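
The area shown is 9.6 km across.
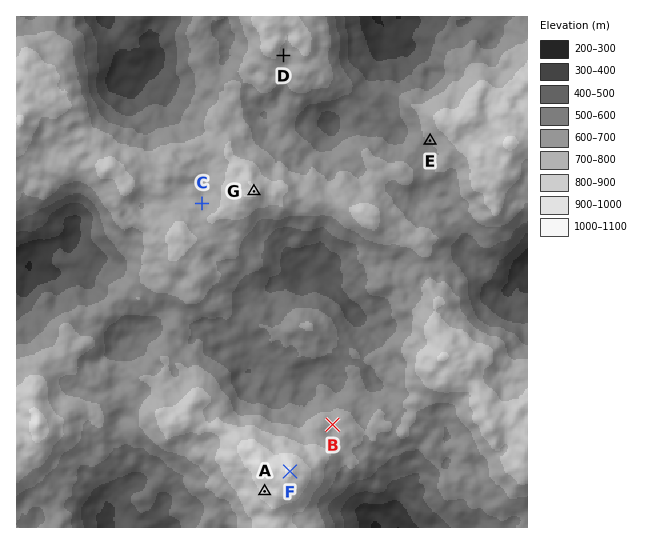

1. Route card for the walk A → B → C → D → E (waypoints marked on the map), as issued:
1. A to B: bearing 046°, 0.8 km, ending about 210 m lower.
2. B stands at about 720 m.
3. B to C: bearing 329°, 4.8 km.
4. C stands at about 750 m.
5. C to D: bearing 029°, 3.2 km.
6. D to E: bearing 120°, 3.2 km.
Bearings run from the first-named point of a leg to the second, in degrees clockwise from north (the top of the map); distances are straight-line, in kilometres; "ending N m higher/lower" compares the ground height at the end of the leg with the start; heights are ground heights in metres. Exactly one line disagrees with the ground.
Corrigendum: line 1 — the distance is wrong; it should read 1.8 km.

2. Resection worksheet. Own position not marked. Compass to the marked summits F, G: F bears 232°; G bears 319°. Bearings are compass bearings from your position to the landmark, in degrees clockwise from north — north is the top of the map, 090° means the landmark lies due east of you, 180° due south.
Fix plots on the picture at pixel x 414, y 375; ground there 780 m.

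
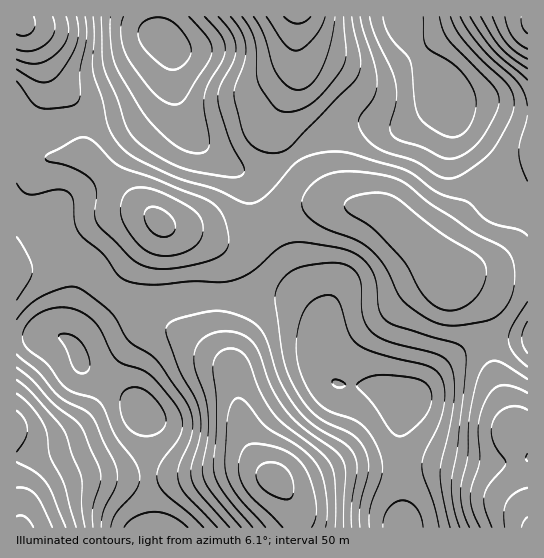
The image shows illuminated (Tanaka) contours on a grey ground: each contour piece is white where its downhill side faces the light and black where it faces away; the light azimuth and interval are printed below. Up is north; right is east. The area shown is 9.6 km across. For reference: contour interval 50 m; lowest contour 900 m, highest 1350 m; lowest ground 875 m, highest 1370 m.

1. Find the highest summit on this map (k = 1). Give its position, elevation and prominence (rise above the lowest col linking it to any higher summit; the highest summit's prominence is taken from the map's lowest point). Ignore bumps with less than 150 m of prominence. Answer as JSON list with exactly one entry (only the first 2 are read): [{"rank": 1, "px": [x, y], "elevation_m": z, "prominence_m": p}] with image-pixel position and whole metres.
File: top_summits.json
[{"rank": 1, "px": [274, 478], "elevation_m": 1370, "prominence_m": 495}]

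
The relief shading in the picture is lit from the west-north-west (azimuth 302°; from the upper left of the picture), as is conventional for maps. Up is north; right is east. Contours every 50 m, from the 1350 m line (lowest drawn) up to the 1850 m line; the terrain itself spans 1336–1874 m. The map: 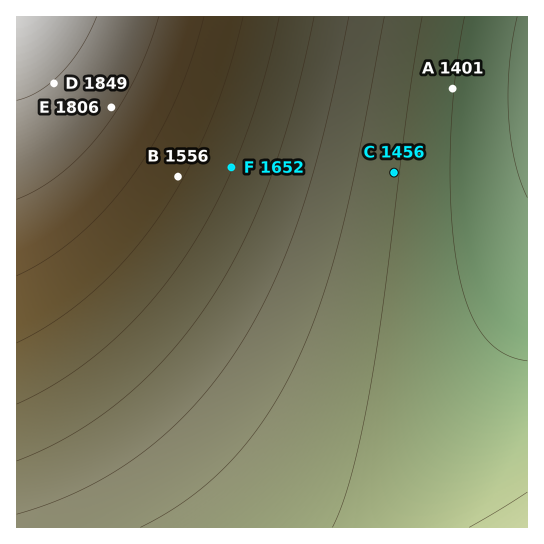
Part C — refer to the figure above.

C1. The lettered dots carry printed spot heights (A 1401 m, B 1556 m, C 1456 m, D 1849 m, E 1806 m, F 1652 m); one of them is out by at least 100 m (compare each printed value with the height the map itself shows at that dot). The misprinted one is B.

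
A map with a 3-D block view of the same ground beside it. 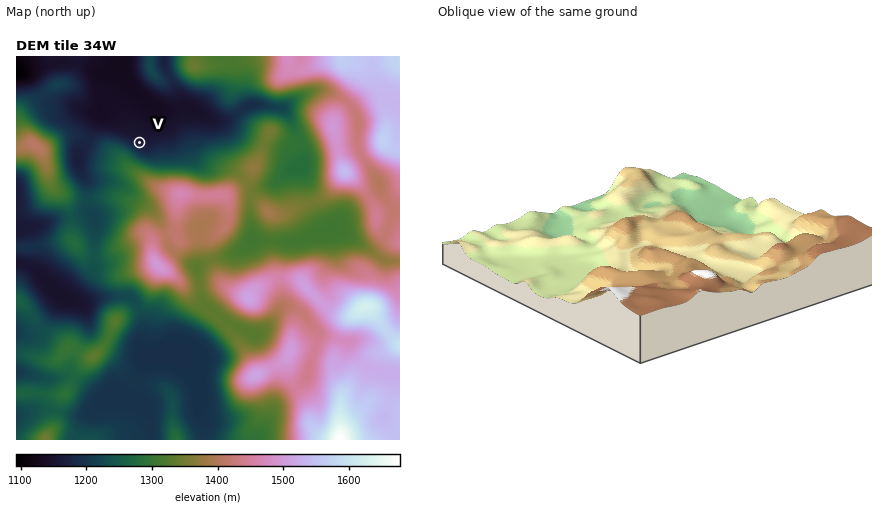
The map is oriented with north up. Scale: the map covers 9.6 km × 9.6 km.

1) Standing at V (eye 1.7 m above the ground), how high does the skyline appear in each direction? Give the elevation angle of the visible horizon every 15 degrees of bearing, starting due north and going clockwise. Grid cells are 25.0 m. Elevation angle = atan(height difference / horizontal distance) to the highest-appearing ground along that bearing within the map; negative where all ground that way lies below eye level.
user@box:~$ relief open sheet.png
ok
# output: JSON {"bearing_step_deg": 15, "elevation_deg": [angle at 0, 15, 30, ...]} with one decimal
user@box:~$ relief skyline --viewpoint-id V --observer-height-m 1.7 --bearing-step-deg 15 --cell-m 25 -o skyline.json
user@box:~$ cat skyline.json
{"bearing_step_deg": 15, "elevation_deg": [0.3, 1.8, 4.0, 3.5, 4.3, 3.7, 3.8, 4.2, 6.6, 10.4, 11.7, 12.3, 12.5, 12.7, 12.8, 12.4, 11.1, 8.7, 5.4, 2.1, 0.9, 0.4, -0.5, -0.8]}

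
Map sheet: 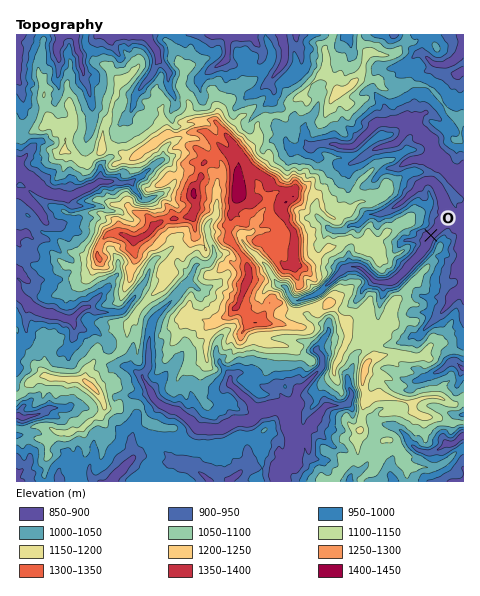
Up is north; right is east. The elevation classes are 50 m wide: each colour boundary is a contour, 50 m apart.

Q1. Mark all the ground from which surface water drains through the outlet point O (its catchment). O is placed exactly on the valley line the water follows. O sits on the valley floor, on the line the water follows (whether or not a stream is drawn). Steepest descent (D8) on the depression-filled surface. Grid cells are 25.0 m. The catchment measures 7.522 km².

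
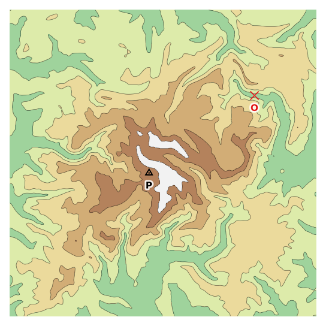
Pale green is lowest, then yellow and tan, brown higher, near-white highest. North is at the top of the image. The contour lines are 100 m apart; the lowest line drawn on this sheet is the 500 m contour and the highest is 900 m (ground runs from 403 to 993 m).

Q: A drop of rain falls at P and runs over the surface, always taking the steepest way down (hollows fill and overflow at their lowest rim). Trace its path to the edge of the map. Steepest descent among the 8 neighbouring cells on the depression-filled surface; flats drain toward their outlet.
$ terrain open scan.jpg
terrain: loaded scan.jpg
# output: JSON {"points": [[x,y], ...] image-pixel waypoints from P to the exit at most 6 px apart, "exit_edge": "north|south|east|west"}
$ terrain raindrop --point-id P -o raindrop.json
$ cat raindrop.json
{"points": [[149, 173], [143, 174], [136, 175], [130, 174], [125, 168], [119, 165], [113, 164], [109, 159], [103, 155], [98, 150], [91, 149], [85, 152], [79, 157], [72, 157], [66, 155], [60, 150], [53, 146], [47, 143], [40, 141], [34, 141], [28, 141], [21, 141], [16, 143], [11, 150], [10, 150]], "exit_edge": "west"}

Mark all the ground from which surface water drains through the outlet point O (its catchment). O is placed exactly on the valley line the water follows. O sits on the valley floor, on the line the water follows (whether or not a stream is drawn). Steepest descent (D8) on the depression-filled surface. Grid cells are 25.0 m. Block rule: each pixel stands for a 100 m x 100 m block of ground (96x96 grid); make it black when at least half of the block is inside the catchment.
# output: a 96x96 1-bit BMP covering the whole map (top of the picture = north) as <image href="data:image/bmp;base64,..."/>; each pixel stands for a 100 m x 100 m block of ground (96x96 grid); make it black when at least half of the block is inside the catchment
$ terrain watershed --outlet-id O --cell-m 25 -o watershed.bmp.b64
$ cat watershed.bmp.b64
<image width="96" height="96" href="data:image/bmp;base64,Qk2+BAAAAAAAAD4AAAAoAAAAYAAAAGAAAAABAAEAAAAAAIAEAAATCwAAEwsAAAIAAAAAAAAA////AAAAAAAAAAAAAAAAAAAAAAAAAAAAAAAAAAAAAAAAAAAAAAAAAAAAAAAAAAAAAAAAAAAAAAAAAAAAAAAAAAAAAAAAAAAAAAAAAAAAAAAAAAAAAAAAAAAAAAAAAAAAAAAAAAAAAAAAAAAAAAAAAAAAAAAAAAAAAAAAAAAAAAAAAAAAAAAAAAAAAAAAAAAAAAAAAAAAAAAAAAAAAAAAAAAAAAAAAAAAAAAAAAAAAAAAAAAAAAAAAAAAAAAAAAAAAAAAAAAAAAAAAAAAAAAAAAAAAAAAAAAAAAAAAAAAAAAAAAAAAAAAAAAAAAAAAAAAAAAAAAAAAAAAAAAAAAAAAAAAAAAAAAAAAAAAAAAAAAAAAAAAAAAAAAAAAAAAAAAAAAAAAAAAAAAAAAAAAAAAAAAAAAAAAAAAAAAAAAAAAAAAAAAAAAAAAAAAAAAAAAAAAAAAAAAAAAAAAAAAAAAAAAAAAAAAAAAAAAAAAAAAAAAAAAAAAAAAAAAAAAAAAAAAAAAAAAAAAAAAAAAAAAAAAAAAAAAAAAAAAAAAAAAAAAAAAAAAAAAAAAAAAAAAAAAAAAAAAAAAAAAAAAAAAAAAAAAAAAAAAAAAAAAAAAAAAAAAAAAAAAAAAAAAAAAAAAAAAAAAAAAAAAAAAAAAAAAAAAAAAAAAAAAAAAAAAAAAAAAAAAAAAAAAAAAAAAAAAAAAAAAAAAAAAAAAAAAAAAAAABgAAAAAAAAAAAAAAD4AAAAAAAAAAAAAAH+AAAAAAAAAAAAAAP/AAAAAAAAAAAAAAf/AAAAAAAAAAAAAAf/AAAAAAAAAAAAAA//AAAAAAAAAAAAAA//AAAAAAAAAAAAAB/+AAAAAAAAAAAAAD/+AAAAAAAAAAAAAD/4AAAAAAAAAAAAAP/wAAAAAAAAAAAAAf/wAAAAAAAAAAAAA//4AAAAAAAAAAAAB//4AAAAAAAAAAAAD//8AAAAAAAAAAAAH//+AAAAAAAAAAAAH///AAAAAAAAAAAAH///gAAAAAAAAAAAD///gAAAAAAAAAAAB///wAAAAAAAAAAAB///wAAAAAAAAAAAA///wAAAAAAAAAAAA///4AAAAAAAAAAAA///4AAAAAAAAAAAA///4AAAAAAAAAAAA///4AAAAAAAAAAAAf//4AAAAAAAAAAAAP//4AAAAAAAAAAAAD//AAAAAAAAAAAAAA//AAAAAAAAAAAAAAP+AAAAAAAAAAAAAAH+AAAAAAAAAAAAAAD+AAAAAAAAAAAAAAA8AAAAAAAAAAAAAAA4AAAAAAAAAAAAAAAAAAAAAAAAAAAAAAAAAAAAAAAAAAAAAAAAAAAAAAAAAAAAAAAAAAAAAAAAAAAAAAAAAAAAAAAAAAAAAAAAAAAAAAAAAAAAAAAAAAAAAAAAAAAAAAAAAAAAAAAAAAAAAAAAAAAAAAAAAAAAAAAAAAAAAAAAAAAAAAAAAAAAAAAAAAAAAAAAAAAAAAAAAAAAAAAAAAAAAAAAAAAAAAAAAAAAAAAAAAAAAAAAAAAAAAAAAAAAAAAAAAAA="/>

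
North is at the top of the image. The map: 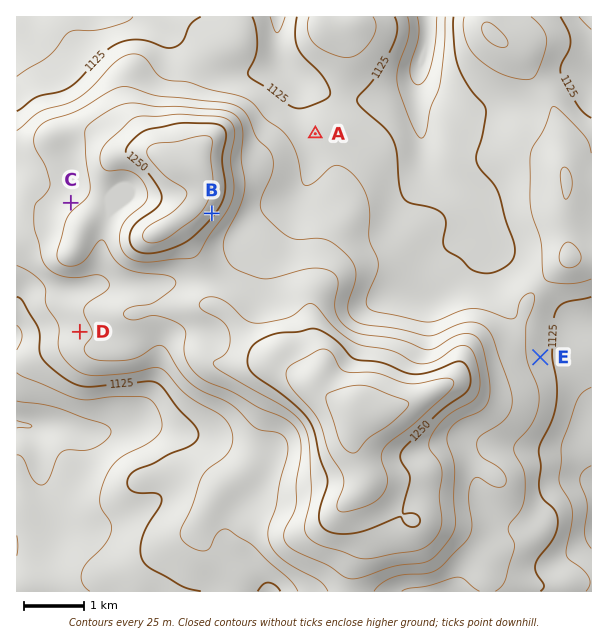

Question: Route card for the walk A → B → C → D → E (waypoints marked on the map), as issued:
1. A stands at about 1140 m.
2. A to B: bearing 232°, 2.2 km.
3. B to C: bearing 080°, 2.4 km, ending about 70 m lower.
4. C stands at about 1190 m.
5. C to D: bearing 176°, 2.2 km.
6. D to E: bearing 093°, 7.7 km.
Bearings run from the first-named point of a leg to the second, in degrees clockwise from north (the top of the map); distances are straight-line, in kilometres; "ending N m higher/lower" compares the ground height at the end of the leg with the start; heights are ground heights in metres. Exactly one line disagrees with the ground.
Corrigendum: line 3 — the bearing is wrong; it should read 274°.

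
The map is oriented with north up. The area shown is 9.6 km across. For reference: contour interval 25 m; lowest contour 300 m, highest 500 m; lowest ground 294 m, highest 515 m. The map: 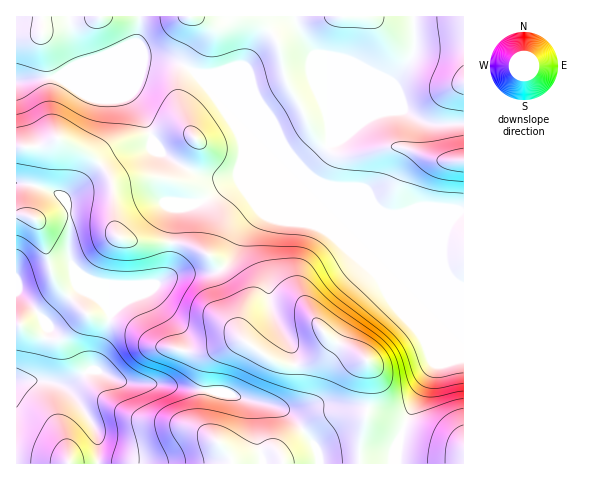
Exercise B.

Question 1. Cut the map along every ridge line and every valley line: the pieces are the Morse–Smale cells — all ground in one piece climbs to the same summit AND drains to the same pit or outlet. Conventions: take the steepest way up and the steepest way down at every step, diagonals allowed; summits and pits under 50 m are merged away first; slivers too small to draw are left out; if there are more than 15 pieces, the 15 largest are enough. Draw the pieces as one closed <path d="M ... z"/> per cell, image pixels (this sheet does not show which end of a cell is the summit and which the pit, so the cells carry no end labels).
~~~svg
<path d="M59 138l-21 9-22 0 1 317 381-1 1-22 5-15-37-14 3-13 0-27-2-9-5-6-33-19-4 12-12 10-15 5-14 0-16-7-23-15-5-6-2-7 0-32-23-38-8-6-26-10-41-2-22-4-5-13-1-38-6-15-17-17z"/><path d="M139 16l-123 1 0 129 22 1 21-9 31 17 12 11 10 15 2 44 5 13 22 4 41 2 26 10 12 12 19 32 0 32 2 7 5 6 32 19 7 3 14 0 15-5 7-4 8-9 1-9 26 14 12 11 2 36-3 13 37 14 30-59-2-9-31-75-72-73 38 37 92 39 5-1 0-74-58 0-11 3-10-1-90-37-102-105-15-8-20-4-15 0-42 18-43-1 78-33 4-16z"/><path d="M463 16l-323 0-2 19-2 8-78 33 43 1 42-18 15 0 20 4 15 8 102 105 90 37 10 1 11-3 57 0z"/><path d="M368 247l-2 1 35 35 33 79 0 5-30 58 59 21 1-160-15-4z"/><path d="M406 426l-3 1-4 14-1 23 66-1-1-17z"/>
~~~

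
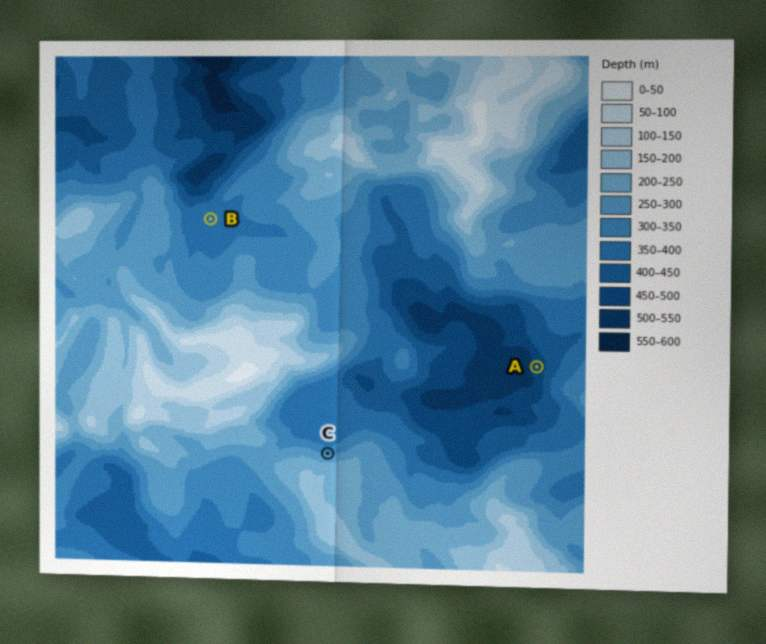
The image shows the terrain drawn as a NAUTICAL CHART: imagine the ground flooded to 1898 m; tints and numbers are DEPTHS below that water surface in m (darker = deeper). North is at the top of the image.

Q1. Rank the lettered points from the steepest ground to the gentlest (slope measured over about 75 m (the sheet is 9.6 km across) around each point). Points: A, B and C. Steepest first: C A B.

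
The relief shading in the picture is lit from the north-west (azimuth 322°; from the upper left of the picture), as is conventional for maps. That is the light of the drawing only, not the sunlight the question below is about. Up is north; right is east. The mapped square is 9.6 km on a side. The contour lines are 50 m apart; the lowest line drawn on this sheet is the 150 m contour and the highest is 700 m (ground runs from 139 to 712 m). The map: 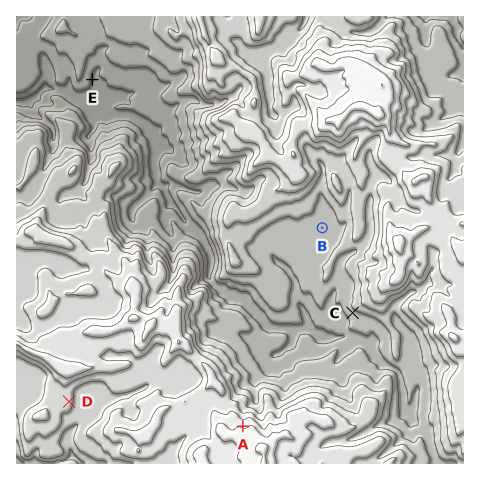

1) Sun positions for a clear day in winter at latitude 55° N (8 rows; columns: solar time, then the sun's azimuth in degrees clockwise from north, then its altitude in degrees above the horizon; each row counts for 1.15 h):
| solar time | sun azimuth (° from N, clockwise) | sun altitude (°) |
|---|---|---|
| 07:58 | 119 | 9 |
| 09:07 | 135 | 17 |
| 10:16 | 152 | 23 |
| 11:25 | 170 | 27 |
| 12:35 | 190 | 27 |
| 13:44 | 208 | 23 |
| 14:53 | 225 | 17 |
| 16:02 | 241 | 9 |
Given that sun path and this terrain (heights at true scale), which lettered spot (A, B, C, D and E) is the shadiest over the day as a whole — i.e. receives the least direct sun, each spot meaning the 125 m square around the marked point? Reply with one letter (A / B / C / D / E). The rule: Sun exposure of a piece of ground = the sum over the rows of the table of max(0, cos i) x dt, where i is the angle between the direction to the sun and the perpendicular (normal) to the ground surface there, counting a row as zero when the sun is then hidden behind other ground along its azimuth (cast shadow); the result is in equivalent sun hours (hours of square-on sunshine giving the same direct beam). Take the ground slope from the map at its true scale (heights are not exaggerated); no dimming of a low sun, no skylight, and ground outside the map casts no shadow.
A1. A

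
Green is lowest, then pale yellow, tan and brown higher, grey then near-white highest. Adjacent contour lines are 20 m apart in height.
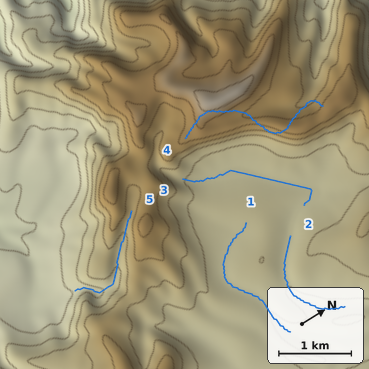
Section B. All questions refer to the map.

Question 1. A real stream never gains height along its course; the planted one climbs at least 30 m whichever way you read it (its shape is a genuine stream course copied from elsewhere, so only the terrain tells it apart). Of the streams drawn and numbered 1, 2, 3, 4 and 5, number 4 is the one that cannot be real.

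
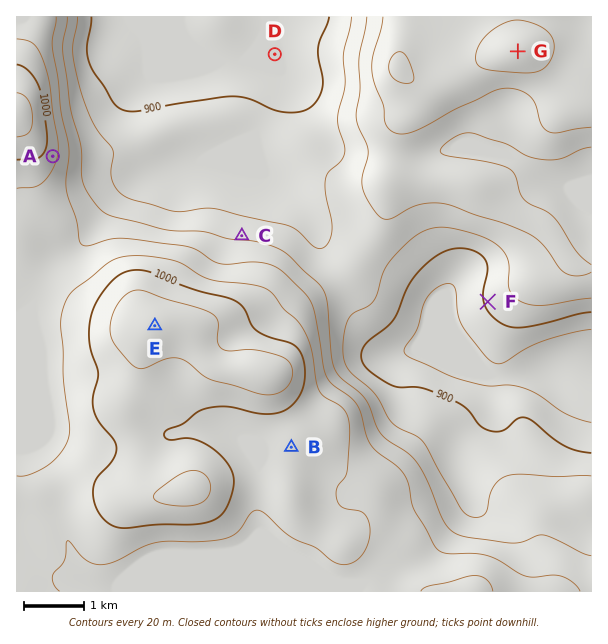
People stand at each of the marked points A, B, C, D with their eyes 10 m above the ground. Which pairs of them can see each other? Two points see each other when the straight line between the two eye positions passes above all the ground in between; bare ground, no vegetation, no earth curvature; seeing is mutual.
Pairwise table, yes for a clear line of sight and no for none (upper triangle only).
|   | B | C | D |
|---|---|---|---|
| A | no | yes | yes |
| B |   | no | no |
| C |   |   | yes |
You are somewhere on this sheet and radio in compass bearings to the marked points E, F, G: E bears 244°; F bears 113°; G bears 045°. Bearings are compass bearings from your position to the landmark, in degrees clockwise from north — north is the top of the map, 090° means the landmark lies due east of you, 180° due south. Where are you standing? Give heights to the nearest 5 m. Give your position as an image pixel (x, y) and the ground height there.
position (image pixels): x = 334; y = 237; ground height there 920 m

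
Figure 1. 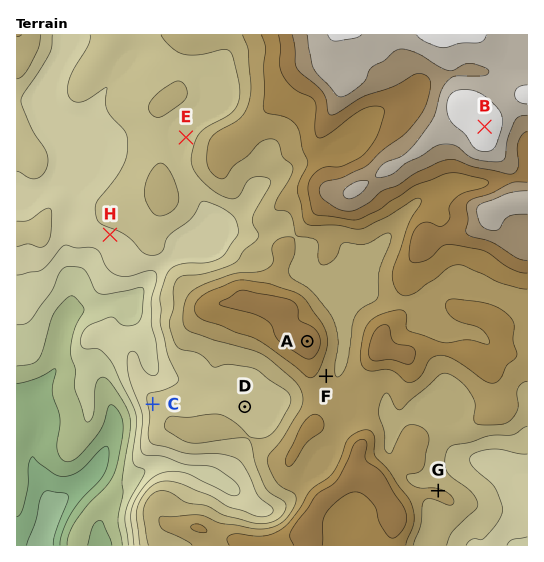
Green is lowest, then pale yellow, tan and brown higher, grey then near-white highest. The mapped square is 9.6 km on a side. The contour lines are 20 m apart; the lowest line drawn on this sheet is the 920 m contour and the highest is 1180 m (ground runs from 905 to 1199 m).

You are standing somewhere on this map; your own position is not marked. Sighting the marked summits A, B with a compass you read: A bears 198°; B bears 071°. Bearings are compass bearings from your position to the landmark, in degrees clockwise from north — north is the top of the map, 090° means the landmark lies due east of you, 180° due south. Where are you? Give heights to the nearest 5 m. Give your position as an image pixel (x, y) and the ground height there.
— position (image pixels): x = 364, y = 168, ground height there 1140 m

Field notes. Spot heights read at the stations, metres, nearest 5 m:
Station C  1045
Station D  1055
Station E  1050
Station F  1085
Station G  1080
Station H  1035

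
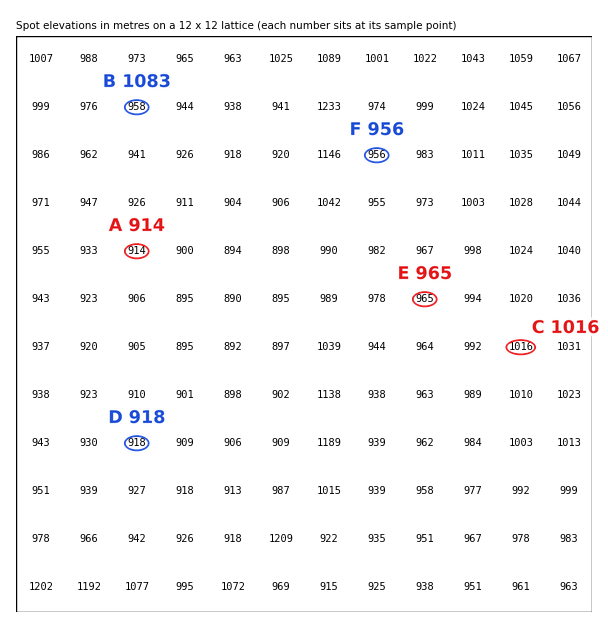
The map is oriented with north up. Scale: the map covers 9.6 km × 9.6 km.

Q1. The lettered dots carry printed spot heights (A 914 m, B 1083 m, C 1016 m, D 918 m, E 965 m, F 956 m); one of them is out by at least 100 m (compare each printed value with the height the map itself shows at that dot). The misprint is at B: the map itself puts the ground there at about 958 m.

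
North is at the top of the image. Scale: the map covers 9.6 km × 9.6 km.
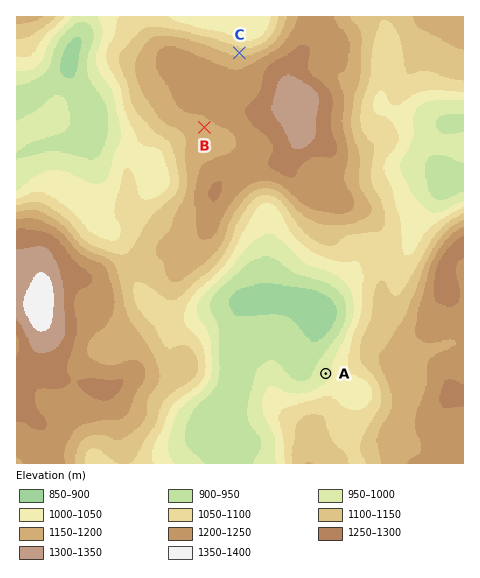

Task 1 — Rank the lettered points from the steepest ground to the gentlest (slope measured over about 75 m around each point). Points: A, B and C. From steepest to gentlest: C A B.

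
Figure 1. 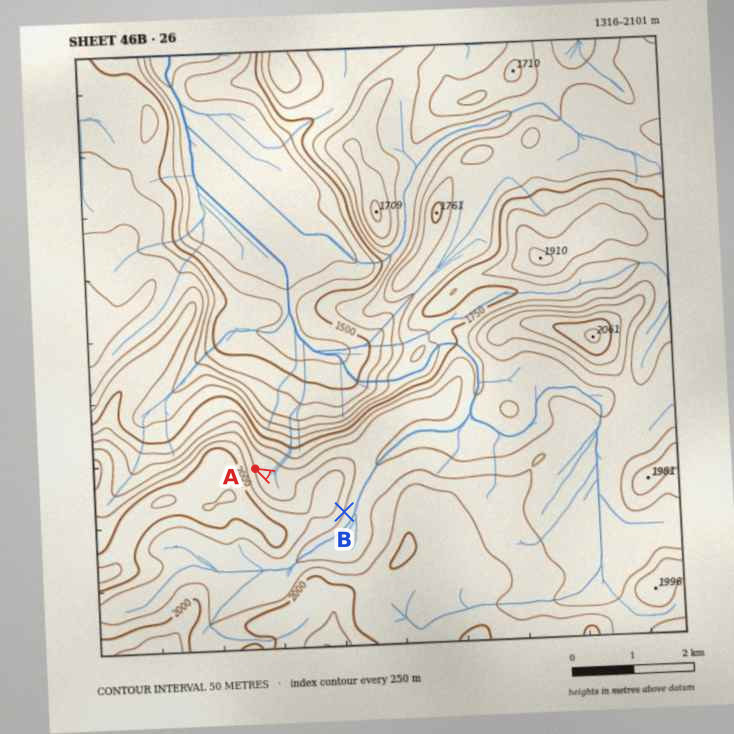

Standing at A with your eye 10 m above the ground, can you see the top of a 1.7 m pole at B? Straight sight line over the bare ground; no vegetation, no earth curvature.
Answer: no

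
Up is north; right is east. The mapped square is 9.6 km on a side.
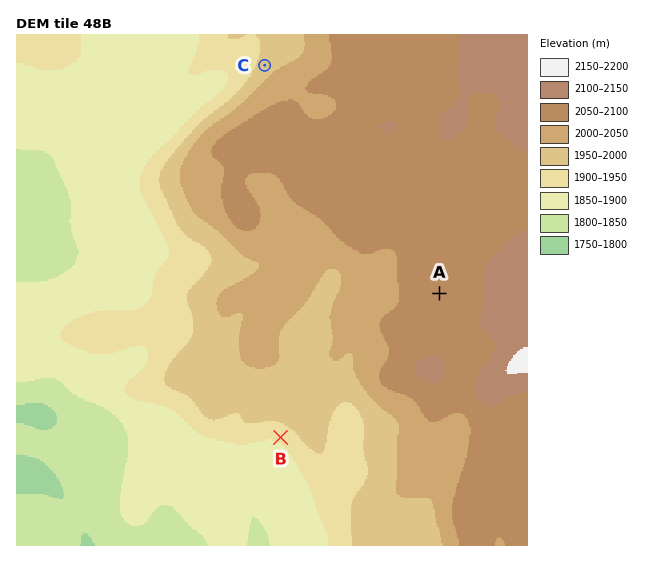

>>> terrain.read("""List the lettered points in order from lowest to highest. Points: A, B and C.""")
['B', 'C', 'A']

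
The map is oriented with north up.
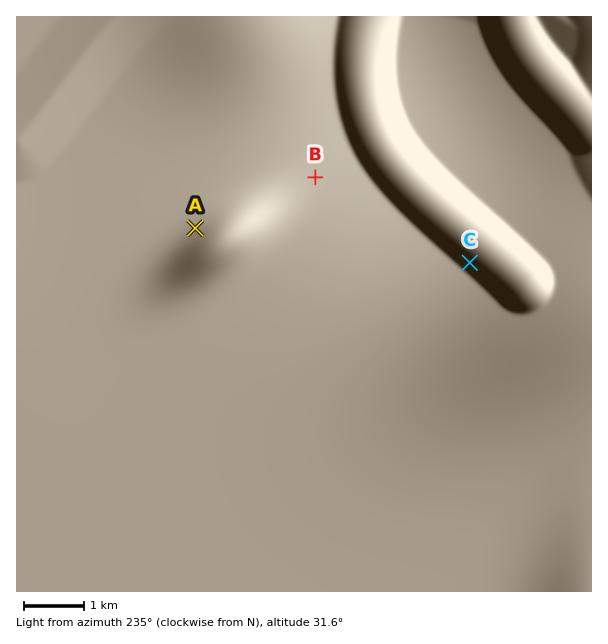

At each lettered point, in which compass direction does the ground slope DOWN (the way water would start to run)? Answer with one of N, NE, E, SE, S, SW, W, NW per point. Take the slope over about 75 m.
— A SE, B SW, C NE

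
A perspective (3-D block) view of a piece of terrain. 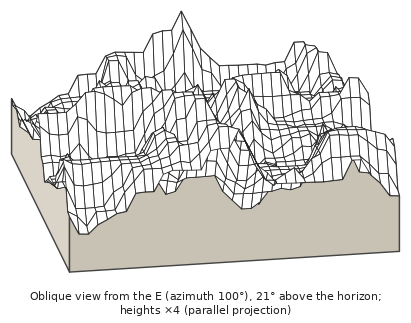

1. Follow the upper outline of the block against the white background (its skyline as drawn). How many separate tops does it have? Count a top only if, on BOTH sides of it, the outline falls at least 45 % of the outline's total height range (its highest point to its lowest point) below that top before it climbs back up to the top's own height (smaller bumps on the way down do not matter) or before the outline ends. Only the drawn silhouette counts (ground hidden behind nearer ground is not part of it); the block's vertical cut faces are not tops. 1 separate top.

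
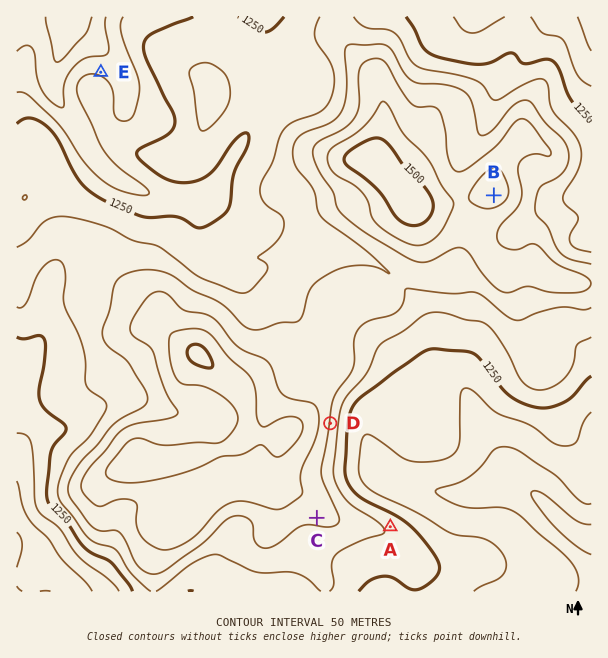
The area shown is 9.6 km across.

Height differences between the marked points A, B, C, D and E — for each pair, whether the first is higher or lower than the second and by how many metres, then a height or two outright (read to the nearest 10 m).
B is higher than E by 280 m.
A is lower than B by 180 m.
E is lower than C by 170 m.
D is higher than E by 160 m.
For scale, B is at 1470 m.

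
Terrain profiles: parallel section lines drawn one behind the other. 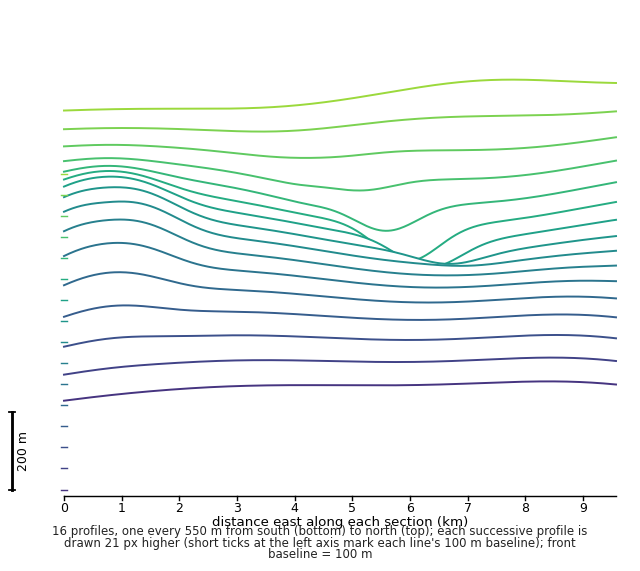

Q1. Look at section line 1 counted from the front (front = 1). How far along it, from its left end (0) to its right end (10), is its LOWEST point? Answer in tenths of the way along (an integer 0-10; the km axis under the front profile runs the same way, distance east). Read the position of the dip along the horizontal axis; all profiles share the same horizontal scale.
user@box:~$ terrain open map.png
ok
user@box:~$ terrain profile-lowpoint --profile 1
0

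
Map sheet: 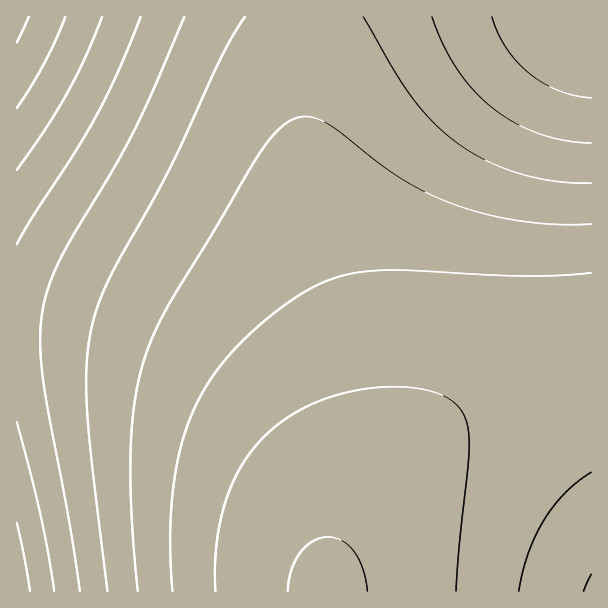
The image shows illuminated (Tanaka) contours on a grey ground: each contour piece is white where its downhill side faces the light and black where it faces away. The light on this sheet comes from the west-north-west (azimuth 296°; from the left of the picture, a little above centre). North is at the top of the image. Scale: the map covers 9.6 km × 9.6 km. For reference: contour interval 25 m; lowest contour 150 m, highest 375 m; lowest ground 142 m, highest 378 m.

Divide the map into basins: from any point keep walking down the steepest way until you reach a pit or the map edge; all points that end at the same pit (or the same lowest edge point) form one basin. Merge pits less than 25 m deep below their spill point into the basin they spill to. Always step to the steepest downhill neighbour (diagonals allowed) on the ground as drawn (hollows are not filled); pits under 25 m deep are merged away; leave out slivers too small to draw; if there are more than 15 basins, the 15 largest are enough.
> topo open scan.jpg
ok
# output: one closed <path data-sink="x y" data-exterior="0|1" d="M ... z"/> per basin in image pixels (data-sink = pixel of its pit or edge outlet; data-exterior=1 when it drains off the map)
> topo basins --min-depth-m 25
<path data-sink="17 17" data-exterior="1" d="M303 16l-287 1 0 310 65 5 51 12 26 10 34 16 42 28 38 37 32 44 9 18 9 27 5 54 7-33 20-53 12-42 2-21 0-28-10-54-33-101-13-58-10-84z"/><path data-sink="591 17" data-exterior="1" d="M591 16l-287 1-2 87 10 84 13 58 33 101 10 54 0 28-2 21-8 29-24 66-2 17 16-35 25-36 31-34 40-35 41-25 28-13 48-17 31-7z"/><path data-sink="17 591" data-exterior="1" d="M41 328l-25 1 1 263 309-1-1-51-5-22-7-21-13-26-18-25-37-38-38-29-49-25-54-17z"/><path data-sink="591 591" data-exterior="1" d="M591 361l-45 11-43 16-36 20-45 32-42 42-32 45-17 36-5 28 265 1z"/>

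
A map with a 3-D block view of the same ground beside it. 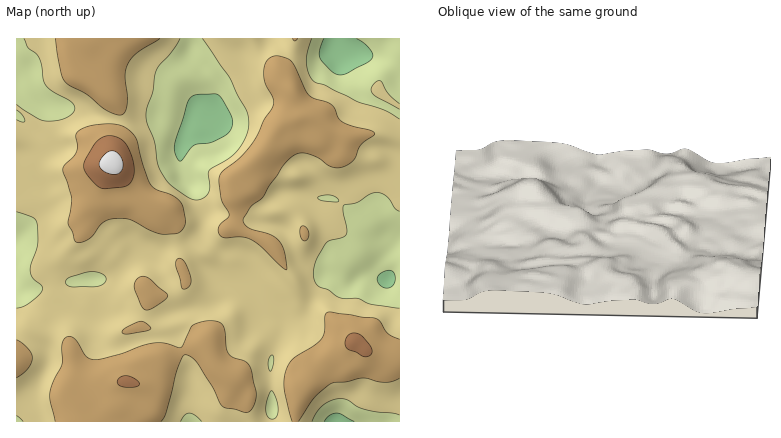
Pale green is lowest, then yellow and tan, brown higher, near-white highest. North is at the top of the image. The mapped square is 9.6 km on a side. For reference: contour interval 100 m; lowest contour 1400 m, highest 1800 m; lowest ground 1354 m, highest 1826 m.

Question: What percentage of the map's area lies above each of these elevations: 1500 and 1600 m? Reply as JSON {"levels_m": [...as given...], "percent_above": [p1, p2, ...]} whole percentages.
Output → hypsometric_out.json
{"levels_m": [1500, 1600], "percent_above": [80, 30]}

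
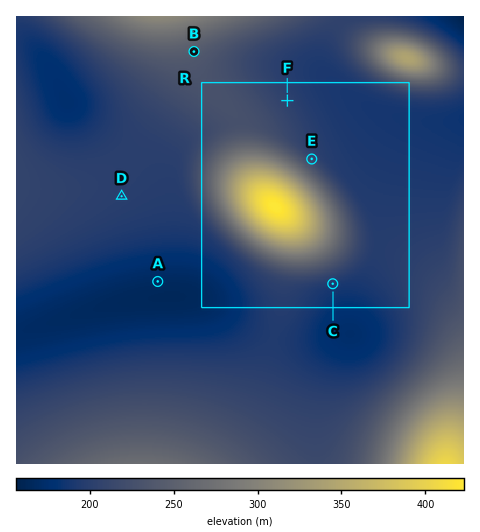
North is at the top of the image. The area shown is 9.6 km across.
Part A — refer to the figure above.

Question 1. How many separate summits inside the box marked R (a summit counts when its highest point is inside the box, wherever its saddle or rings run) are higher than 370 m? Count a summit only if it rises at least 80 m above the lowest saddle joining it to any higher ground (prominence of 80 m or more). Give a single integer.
1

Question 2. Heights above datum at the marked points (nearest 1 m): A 167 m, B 242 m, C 193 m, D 200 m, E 213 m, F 204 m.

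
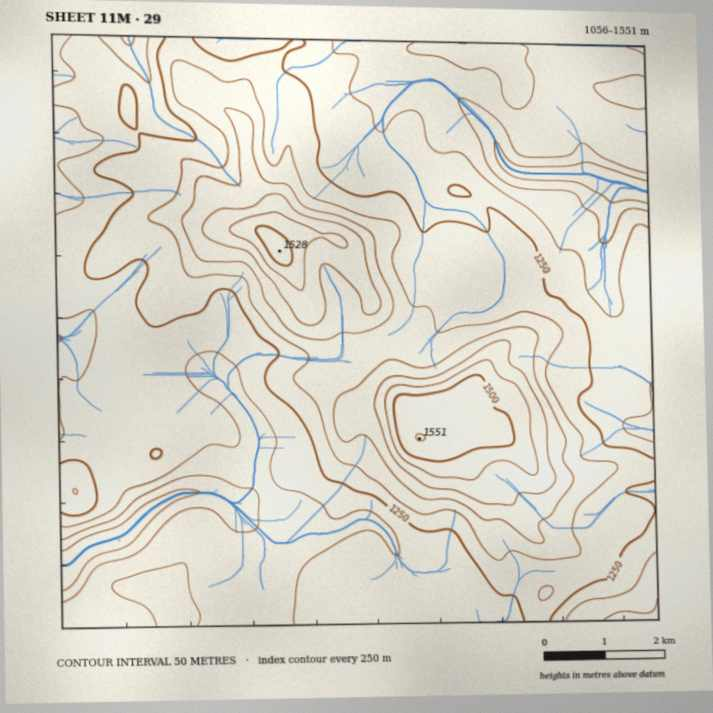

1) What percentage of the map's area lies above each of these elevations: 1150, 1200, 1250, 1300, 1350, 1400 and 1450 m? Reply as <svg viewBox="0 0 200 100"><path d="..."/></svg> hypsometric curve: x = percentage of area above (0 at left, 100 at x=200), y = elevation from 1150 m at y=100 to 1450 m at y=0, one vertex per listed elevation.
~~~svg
<svg viewBox="0 0 200 100"><path d="M190 100l-41-17-63-16-37-17-19-17-12-16-8-17"/></svg>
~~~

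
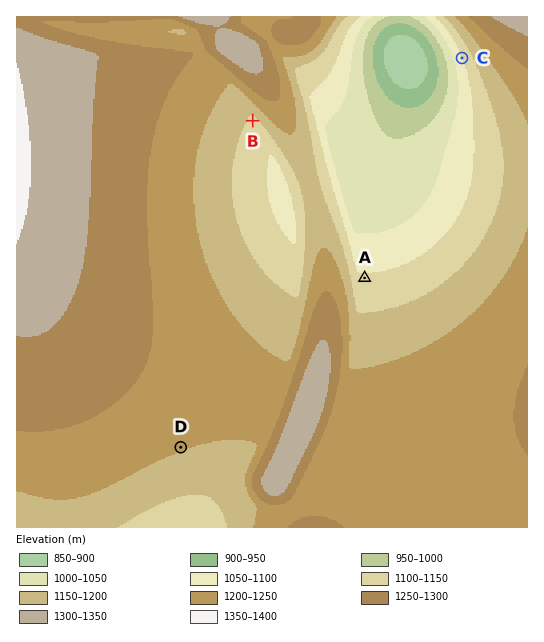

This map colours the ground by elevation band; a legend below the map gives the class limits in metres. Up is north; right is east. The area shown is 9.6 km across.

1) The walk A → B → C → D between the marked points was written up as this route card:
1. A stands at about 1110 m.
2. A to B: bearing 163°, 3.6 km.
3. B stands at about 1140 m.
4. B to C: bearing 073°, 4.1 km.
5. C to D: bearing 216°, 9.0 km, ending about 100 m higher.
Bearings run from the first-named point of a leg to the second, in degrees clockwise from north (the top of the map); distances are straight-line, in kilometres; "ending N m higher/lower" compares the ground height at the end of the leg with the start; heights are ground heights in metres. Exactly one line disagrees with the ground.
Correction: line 2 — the bearing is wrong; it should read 325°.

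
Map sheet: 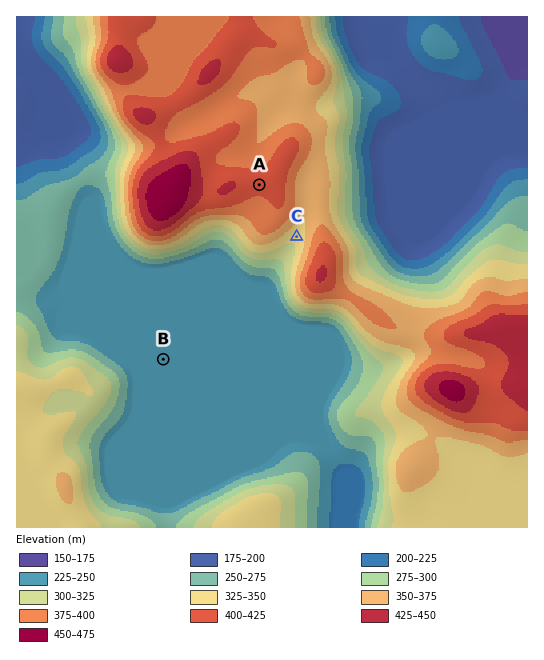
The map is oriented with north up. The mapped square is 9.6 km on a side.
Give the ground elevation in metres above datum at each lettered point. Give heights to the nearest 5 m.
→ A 415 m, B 235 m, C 335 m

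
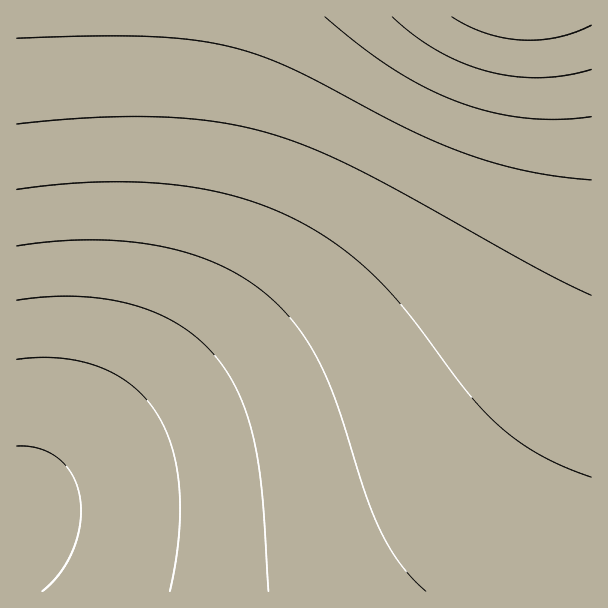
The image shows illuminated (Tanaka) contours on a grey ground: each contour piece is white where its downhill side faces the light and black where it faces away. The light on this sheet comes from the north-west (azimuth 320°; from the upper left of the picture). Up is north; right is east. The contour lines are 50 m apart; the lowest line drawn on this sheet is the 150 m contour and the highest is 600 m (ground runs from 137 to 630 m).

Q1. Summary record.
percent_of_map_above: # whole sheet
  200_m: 90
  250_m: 80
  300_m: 67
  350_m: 45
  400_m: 27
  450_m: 13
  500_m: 6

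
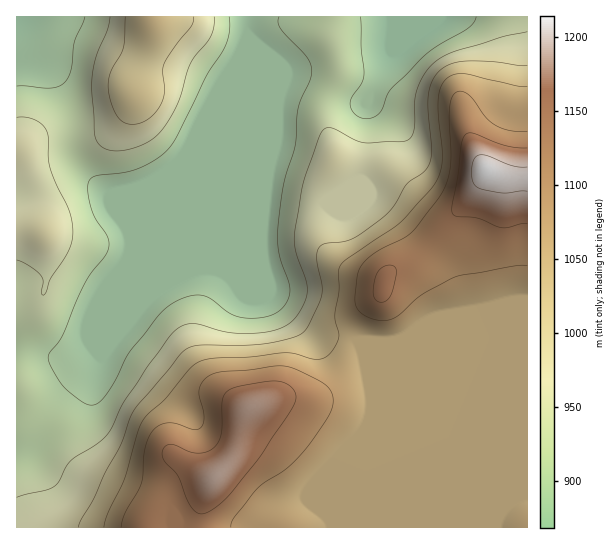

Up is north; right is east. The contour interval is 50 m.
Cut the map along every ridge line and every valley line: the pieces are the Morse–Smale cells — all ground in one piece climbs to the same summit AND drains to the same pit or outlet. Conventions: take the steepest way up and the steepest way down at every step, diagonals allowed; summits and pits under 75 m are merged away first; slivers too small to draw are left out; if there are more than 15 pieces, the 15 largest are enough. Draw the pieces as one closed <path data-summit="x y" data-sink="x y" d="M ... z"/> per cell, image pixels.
<path data-summit="217 477" data-sink="391 17" d="M246 37l-10 24-17 25-35 69-83 200-2 14-5 6-20 8-10 8-17 24-11 27-6 6-14 2 0 77 511 1 0-191-117 0-17 4-36 0-19-5-17 0-15-7-38-35-21-53z"/><path data-summit="486 170" data-sink="391 17" d="M527 16l-280 1 0 224 21 53 38 35 15 7 17 0 19 5 36 0 17-4 118 0z"/><path data-summit="151 19" data-sink="391 17" d="M246 16l-230 1 1 332 46 8 16-6 10-8 30-72 14-26 28-70 19-16 9-13 20-43 36-61z"/><path data-summit="486 170" data-sink="391 17" d="M183 155l-22 20-2 6-26 64-14 26-30 72-10 8-16 6-47-7 1 99 13-1 6-6 11-27 17-24 10-8 20-8 5-6 2-14 80-190z"/>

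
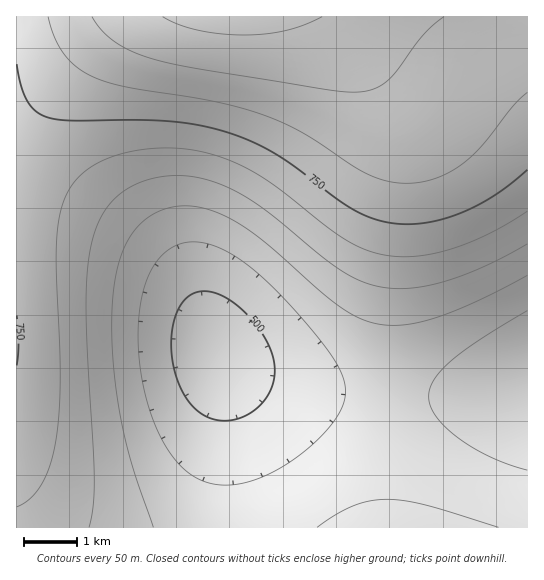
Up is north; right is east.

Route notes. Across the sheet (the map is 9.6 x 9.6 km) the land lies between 470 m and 920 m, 670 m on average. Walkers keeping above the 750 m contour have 26.3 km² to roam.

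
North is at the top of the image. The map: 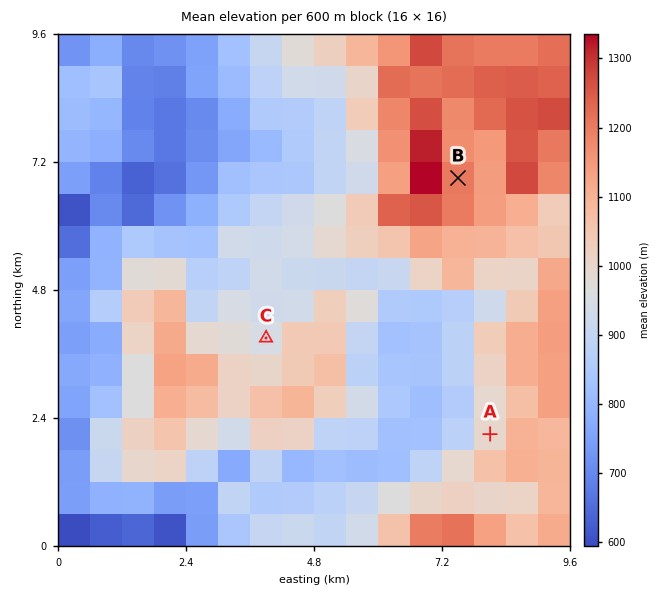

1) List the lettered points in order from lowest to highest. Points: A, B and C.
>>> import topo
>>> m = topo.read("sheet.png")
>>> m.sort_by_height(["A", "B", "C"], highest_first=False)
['C', 'A', 'B']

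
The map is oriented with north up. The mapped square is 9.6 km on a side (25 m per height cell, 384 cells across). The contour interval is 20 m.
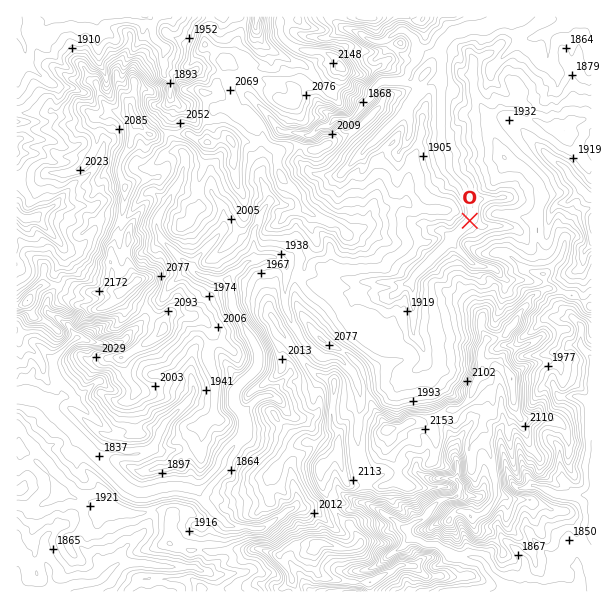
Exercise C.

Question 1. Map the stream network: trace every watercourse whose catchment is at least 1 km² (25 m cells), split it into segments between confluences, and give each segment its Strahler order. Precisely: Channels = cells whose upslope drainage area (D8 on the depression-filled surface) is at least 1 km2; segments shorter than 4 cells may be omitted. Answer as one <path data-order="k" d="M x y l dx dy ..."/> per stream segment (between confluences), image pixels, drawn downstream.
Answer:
<path data-order="2" d="M45 591l-27 0"/><path data-order="1" d="M51 587l-6 4"/><path data-order="1" d="M183 567l-15 0-1-1-12 0-2-2-7 0-2-1-24 0-3 1-16 17-3 1-5 0-1 2-14 0-1 1-8 0-1 2-9 1-3 3-11 0"/><path data-order="1" d="M578 567l1 3 0 8 2 1 0 6-2 2 0 3-1 1-9 0"/><path data-order="2" d="M408 533l0 1 5 5 6 1 7 5 11 0 3 1 6 6 1 0 6 5 20 0 1 1 5 0 3 2 3 3 3 7 9 9 1 0 9 9 3 2 20 0 1 1 2-1 10 0 2 1 24 0"/><path data-order="1" d="M404 528l1 0 0 2 3 3"/><path data-order="1" d="M296 506l-3 3-6 1-6 6-2 0-9 8-1 0-6 4-12 0-2-1-16 0-2-2-3 0-27-27-3-7-3-2"/><path data-order="3" d="M195 489l-12-1-1-2-14 0-1 2-8 0-1 1-9 2-2 1-10 0-9-4-26-26 0-1-3-3"/><path data-order="1" d="M534 486l9 2 11 6 4 0 2 1 7 0 2 2 6 0 1-2 14 0 1 2"/><path data-order="1" d="M458 480l0 2 3 3 0 4-3 6-5 3-7 0-2 2-6 1-9 9 0 2-6 7-6 2-7 6-2 0 0 6"/><path data-order="3" d="M99 458l-3-2-46-46 0-2-5-4"/><path data-order="1" d="M591 420l0 8-1 1 0 3 1 2 0 63"/><path data-order="3" d="M243 414l2 3 0 15-2 2 0 3-12 12-3 6-4 4 0 3-2 2-1 6-18 18-3 1-5 0"/><path data-order="1" d="M362 405l-2-13-1-2 0-4-5-9 0-3-15-15-3-2-13 0-15-12-2 0-4-4-5-11-6-7-1-8-5-9 0-25 2-2 0-13-8-8-3 0-1-1-11 0-6 3-4 0"/><path data-order="3" d="M45 404l-4-5-9-4-3 0-2 1-10 0"/><path data-order="1" d="M69 398l-6-2"/><path data-order="2" d="M63 396l-6 5-7 0-3 3-2 0"/><path data-order="1" d="M267 396l-4 0-6 3-14 14 0 1"/><path data-order="1" d="M191 377l1 1 0 8 2 1 0 5-2 3-3 3 0 1-25 26-9 19-8 8-9 1-1 2-15 0-2-2-9 0-9 5-3 0"/><path data-order="1" d="M425 362l0-9-2-2 0-3-4-6 0-1-5-5 0-3-1-1 0-45-2-2 0-4"/><path data-order="1" d="M81 338l-3 0-6 3-19 19 0 12 1 2 2 7 7 15"/><path data-order="1" d="M581 330l0 15 1 3 9 9 0 29"/><path data-order="1" d="M393 294l5-1 9-9"/><path data-order="2" d="M407 284l3 0 1-3"/><path data-order="1" d="M386 282l12 0 1 2 8 0"/><path data-order="3" d="M228 281l3 6 2 21 6 7 4 11 8 10 7 17 0 12-3 6-4 4-2 0-13 14-2 3 0 12 2 3 7 7"/><path data-order="2" d="M411 281l3-3 0-2 39-39"/><path data-order="2" d="M194 270l3 3 6 3 4 0 6 3 14 0 1 2"/><path data-order="1" d="M477 266l-6-3-19-20 1-6"/><path data-order="2" d="M254 260l-6 1-11 11-1 0-8 7 0 2"/><path data-order="1" d="M62 245l-26-26-12 0-1-1"/><path data-order="1" d="M215 239l0 1-20 20-1 3 0 7"/><path data-order="2" d="M453 237l18-18 2-3 0-16-6-6-2-6-3-3 0-2-12-12-1-3 0-13-8-12 0-69"/><path data-order="2" d="M23 218l-6-5"/><path data-order="1" d="M258 218l0 6-4 7 0 29"/><path data-order="1" d="M53 206l-3 3-8 3-4 4-15 2"/><path data-order="1" d="M179 182l-2 4-4 5-3 6 0 3-3 3 0 1-3 3-6 11 0 3-2 1 0 6 5 8 0 3 33 31"/><path data-order="1" d="M342 173l32-32 1 0 29-28 1 0 3-3 0-3 3-6 18-18 6-3 3 0 3-6"/><path data-order="1" d="M560 164l7 6 3 7 11 11 0 1 1 0 8 8 1 0"/><path data-order="1" d="M252 99l18 18 0 2 5 4 0 2 7 7 14 0 1 2 5 0 1 1 8 0 7-7 3-2 6 0 8-7 18 0 9-11 0-1 9-9 3-9 6-6 3-2 24 0 3-1 3-5 0-3 18-19"/><path data-order="1" d="M164 75l0-15-2-3 3-4 0-5-10-10-2-3 0-12-1-2 0-3-12 0-2-1-82 0"/><path data-order="2" d="M441 74l0-20-1-1 0-5"/><path data-order="2" d="M431 53l7-2 2-3"/><path data-order="3" d="M440 48l3-6 9-9 3-1 9-2 4-3 14 0 1-1 3 0 5-3 3 0 1-2 3 0 6-3 14 0 1-1 3 0"/><path data-order="1" d="M548 41l0-8 7-6 8-3 4-4 0-2 3-1"/><path data-order="1" d="M395 33l1 0 3-3 6 0 9 9 2 6 3 5 6 3 6 0"/><path data-order="1" d="M257 30l-2-1 2-12"/>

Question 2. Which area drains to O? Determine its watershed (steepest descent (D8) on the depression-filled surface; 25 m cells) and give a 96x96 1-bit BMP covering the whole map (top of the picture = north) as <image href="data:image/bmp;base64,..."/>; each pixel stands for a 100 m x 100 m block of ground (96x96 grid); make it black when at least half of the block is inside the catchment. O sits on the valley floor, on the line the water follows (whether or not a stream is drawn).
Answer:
<image width="96" height="96" href="data:image/bmp;base64,Qk2+BAAAAAAAAD4AAAAoAAAAYAAAAGAAAAABAAEAAAAAAIAEAAATCwAAEwsAAAIAAAAAAAAA////AAAAAAAAAAAAAAAAAAAAAAAAAAAAAAAAAAAAAAAAAAAAAAAAAAAAAAAAAAAAAAAAAAAAAAAAAAAAAAAAAAAAAAAAAAAAAAAAAAAAAAAAAAAAAAAAAAAAAAAAAAAAAAAAAAAAAAAAAAAAAAAAAAAAAAAAAAAAAAAAAAAAAAAAAAAAAAAAAAAAAAAAAAAAAAAAAAAAAAAAAAAAAAAAAAAAAAAAAAAAAAAAAAAAAAAAAAAAAAAAAAAAAAAAAAAAAAAAAAAAAAAAAAAAAAAAAAAAAAAAAAAAAAAAAAAAAAAAAAAAAAAAAAAAAAAAAAAAAAAAAAAAAAAAAAAAAAAAAAAAAAAAAAAAAAAAAAAAAAAAAAAAAAAAAAAAAAAAAAAAAAAAAAAAAAAAAAAAAAAAAAAAAAAAAAAAAAAAAAAAAAAAAAAAAAAAAAAAAAAAAAAAAAAAAwAAAAAAAAAAAAAAB/AAAAAAAAAAAAAAD/wAAAAAAAAAAAAAD/+AAAAAAAAAAAAAH//gAAAAAAAAAAAAH//wAAAAAAAAAAAAP//wAAAAAAAAAAAAP//wAAAAAAAAAAAAP//4AAAAAAAAAAAAP//4AAAAAAAAAAAAf//8AAAAAAAAAAAAf//4AAAAAAAAAAAB///4AAAAAAAAAAAD///8AAAAAAAAAAAP///8AAAAAAAAAAA/////gAAAAAAAAAB/////wAAAAAAAAAB/////4AAAAAAAAAD/////8AAAAAAAAAH/////8AAAAAAAAAH/////+AAAAAAAAAH/////+AAAAAAAAAP//////AAAAAAAAAP//////wAAAAAAAAP//////wAAAAAAAAH//////wAAAAAAAAD//////AAAAAAAAAD/////8AAAAAAAAAB/////4AAAAAAAAAB/////gAAAAAAAAAA////+AAAAAAAAAAA////8AAAAAAAAAAA////4AAAAAAAAAAB+f//4AAAAAAAAAAB4H//wAAAAAAAAAAAAH//gAAAAAAAAAAAAH/+AAAAAAAAAAAAAAcAAAAAAAAAAAAAAAAAAAAAAAAAAAAAAAAAAAAAAAAAAAAAAAAAAAAAAAAAAAAAAAAAAAAAAAAAAAAAAAAAAAAAAAAAAAAAAAAAAAAAAAAAAAAAAAAAAAAAAAAAAAAAAAAAAAAAAAAAAAAAAAAAAAAAAAAAAAAAAAAAAAAAAAAAAAAAAAAAAAAAAAAAAAAAAAAAAAAAAAAAAAAAAAAAAAAAAAAAAAAAAAAAAAAAAAAAAAAAAAAAAAAAAAAAAAAAAAAAAAAAAAAAAAAAAAAAAAAAAAAAAAAAAAAAAAAAAAAAAAAAAAAAAAAAAAAAAAAAAAAAAAAAAAAAAAAAAAAAAAAAAAAAAAAAAAAAAAAAAAAAAAAAAAAAAAAAAAAAAAAAAAAAAAAAAAAAAAAAAAAAAAAAAAAAAAAAAAAAAAAAAAAAAAAAAAAAAAAAAAAAAAAAAAAAAAAAAAAAAAAAAAAAAAAAAAAAAAAAAAAAAAAAAAAAAAAAAAAAAAAA="/>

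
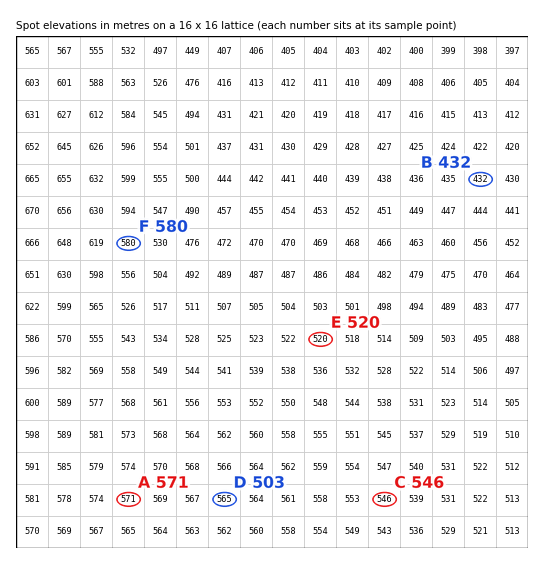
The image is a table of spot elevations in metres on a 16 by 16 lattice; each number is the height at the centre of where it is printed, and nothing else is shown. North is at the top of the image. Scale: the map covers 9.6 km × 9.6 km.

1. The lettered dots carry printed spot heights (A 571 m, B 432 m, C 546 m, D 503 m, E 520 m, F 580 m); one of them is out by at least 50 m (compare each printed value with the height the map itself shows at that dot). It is D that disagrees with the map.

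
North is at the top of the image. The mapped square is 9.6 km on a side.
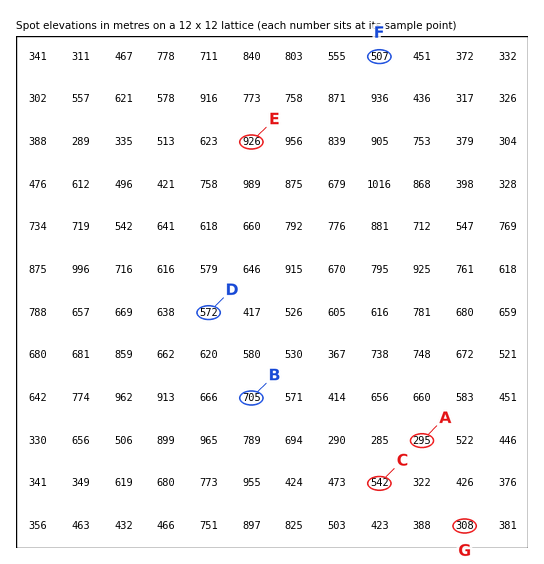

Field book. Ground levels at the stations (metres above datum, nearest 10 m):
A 300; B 700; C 540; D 570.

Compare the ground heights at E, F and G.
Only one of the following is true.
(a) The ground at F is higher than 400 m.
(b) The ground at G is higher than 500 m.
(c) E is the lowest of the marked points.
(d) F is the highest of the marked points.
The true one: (a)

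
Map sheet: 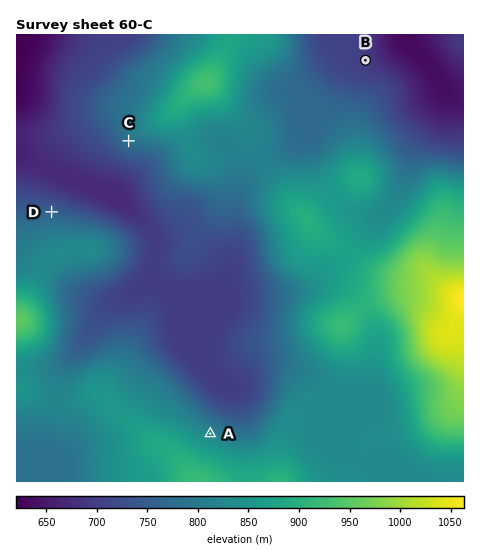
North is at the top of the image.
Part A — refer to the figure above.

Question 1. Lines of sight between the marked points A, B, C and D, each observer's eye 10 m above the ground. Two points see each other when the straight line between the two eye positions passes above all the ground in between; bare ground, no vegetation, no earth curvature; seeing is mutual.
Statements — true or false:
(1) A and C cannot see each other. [false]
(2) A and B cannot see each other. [true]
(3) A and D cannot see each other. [true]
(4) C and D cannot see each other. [false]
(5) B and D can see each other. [false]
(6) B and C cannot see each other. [true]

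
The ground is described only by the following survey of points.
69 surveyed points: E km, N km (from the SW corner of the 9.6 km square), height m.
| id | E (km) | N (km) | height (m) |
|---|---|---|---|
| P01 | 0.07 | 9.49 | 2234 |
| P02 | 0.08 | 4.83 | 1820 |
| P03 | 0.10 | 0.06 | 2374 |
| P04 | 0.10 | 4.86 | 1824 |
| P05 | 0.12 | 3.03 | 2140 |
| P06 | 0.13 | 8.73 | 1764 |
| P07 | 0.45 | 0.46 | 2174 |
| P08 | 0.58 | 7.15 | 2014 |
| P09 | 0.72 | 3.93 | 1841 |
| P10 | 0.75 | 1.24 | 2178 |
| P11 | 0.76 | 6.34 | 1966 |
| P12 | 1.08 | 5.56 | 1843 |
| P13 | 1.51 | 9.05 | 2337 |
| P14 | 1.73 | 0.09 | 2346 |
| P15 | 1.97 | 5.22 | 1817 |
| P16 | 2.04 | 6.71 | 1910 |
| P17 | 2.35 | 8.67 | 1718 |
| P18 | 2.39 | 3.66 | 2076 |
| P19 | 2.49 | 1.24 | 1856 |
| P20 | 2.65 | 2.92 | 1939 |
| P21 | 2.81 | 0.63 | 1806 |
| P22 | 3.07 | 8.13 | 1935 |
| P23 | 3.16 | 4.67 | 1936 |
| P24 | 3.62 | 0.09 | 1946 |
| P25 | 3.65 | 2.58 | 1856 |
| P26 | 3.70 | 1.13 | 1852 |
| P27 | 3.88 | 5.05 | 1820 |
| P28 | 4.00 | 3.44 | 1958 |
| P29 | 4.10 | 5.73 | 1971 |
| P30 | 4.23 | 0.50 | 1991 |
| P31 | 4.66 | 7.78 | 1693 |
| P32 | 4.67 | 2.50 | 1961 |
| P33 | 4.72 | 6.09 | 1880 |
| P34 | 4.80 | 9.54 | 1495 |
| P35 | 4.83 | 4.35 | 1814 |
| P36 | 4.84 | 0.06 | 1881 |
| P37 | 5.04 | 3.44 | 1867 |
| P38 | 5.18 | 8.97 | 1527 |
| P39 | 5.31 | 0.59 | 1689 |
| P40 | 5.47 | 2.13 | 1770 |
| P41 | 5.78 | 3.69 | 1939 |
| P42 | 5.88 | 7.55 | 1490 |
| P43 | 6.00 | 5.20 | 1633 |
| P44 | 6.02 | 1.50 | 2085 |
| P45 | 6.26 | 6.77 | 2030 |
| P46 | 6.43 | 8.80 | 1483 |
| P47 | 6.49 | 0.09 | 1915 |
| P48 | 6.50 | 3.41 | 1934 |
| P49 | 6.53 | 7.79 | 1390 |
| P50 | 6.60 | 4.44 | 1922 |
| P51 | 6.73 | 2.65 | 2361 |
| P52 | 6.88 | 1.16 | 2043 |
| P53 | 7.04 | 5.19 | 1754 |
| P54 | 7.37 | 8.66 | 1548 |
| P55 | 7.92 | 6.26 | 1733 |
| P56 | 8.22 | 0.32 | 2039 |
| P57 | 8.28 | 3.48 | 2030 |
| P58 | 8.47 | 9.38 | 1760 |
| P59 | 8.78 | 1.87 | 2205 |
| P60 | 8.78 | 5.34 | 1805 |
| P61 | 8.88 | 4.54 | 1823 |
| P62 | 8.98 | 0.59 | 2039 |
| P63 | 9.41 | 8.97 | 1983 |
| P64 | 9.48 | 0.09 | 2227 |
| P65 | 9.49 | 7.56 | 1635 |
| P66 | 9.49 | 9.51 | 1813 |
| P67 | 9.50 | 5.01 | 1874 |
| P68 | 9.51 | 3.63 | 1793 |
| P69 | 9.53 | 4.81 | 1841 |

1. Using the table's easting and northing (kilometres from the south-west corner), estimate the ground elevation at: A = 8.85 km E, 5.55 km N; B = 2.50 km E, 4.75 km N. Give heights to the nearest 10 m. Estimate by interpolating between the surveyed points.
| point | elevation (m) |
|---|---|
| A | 1840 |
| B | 1850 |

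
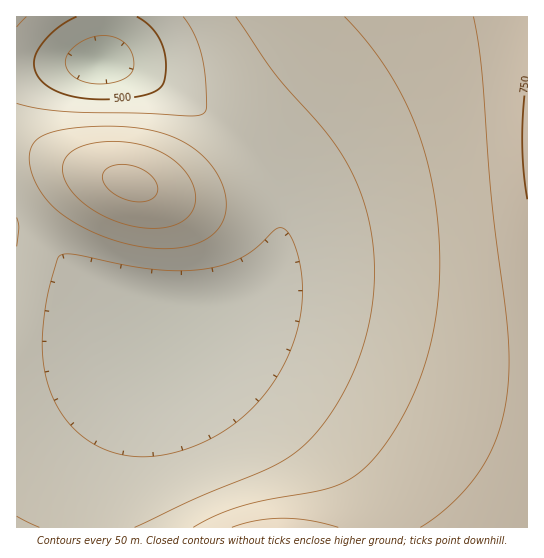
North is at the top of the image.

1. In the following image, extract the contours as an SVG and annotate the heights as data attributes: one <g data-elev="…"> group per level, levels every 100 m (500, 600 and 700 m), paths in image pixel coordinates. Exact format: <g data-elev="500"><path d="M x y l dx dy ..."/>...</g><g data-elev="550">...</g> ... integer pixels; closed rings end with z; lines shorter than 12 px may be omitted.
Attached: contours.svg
<g data-elev="500"><path d="M137 17l15 12 10 16 4 18-3 20-6 7-11 5-19 3-24 1-25-2-20-5-15-10-8-12 0-13 8-15 15-15 19-10"/></g><g data-elev="600"><path d="M39 527l-22-11"/><path d="M163 249l22-2 18-6 13-10 8-13 2-16-4-17-9-18-15-15-15-10-17-8-20-5-23-2-30 0-28 2-19 5-12 8-3 7-2 6 3 19 10 20 16 17 23 15 26 12 28 8z"/><path d="M236 17l39 57 57 67 14 20 10 20 11 32 6 34 1 36-4 36-10 36-15 35-20 32-22 24-14 11-18 10-73 30-63 30"/></g><g data-elev="700"><path d="M338 527l-28-6-27-3-26 3-25 6"/><path d="M130 201l13 1 11-5 3-3 1-5-4-10-8-8-13-5-15-1-11 3-4 5-1 4 4 9 10 9z"/><path d="M473 17l8 46 11 138 15 125 2 33-1 30-4 22-5 20-7 19-10 17-13 18-14 16-17 14-18 12"/></g>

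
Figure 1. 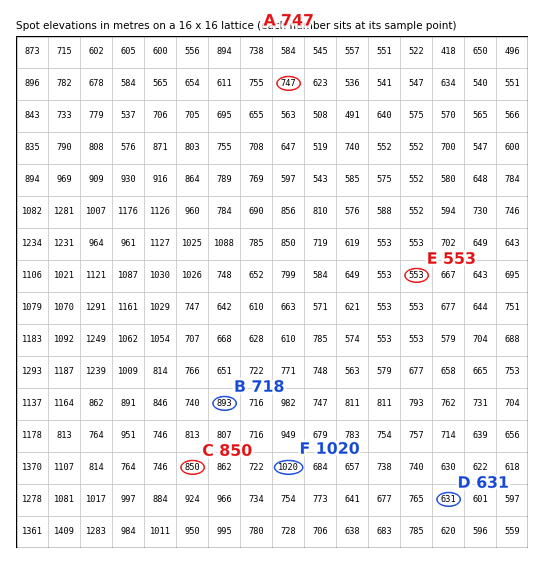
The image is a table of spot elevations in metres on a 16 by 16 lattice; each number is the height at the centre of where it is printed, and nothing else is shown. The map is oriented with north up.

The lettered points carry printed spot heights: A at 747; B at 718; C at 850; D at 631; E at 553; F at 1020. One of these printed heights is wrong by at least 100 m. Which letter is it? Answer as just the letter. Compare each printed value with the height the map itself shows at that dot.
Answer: B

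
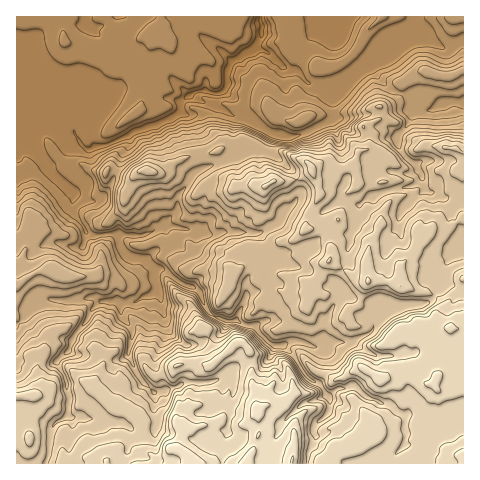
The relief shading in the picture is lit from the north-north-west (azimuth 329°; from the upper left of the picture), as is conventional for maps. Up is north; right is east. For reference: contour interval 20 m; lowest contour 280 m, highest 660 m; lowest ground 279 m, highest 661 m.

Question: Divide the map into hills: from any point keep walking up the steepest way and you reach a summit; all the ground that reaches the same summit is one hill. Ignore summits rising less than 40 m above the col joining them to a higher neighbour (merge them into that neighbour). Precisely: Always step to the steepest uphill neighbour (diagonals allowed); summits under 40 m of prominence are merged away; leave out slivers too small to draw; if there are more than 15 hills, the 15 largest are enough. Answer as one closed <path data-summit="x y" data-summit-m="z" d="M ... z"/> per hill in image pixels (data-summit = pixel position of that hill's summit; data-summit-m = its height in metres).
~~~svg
<path data-summit="292 463" data-summit-m="661" d="M414 16l-398 1 0 306 8-4 14-17 7-2 28 1 23-4 6 4-10 8-5 11-14 17-3 12-13 12 10 23 3 13-2 16-16 14-3 29-3 8 262-1 1-11 7-13-2-7 1-6 14-14 1-13-11-15-8-4-7-6-12-20-9-8 8-4 9 0 15 5 10-7 26 3 17-9 5-5 0-13 6-10-8-4-11 0-16-10-7-8-10 2-19-16-31-11 9-6 25-5 16-18 22 4 9-18 1-10 5-6 18-8 32-7 7-7 3 10 4 4 6 0 10 8 5 13 13 17 2 12 0-200-19 7-18-11-16-1 4-9z"/><path data-summit="437 378" data-summit-m="629" d="M446 283l-3 1-8 13-8 6-48 5-6 8 0 13-5 5-17 9-26-3-10 7-15-5-9 0-8 4 9 8 12 20 7 6 9 5 10 14-1 13-12 11-3 7 2 9-7 13-1 12 156-1 0-172z"/><path data-summit="368 281" data-summit-m="602" d="M421 178l-7 7-32 7-18 8-5 6-1 10-9 18-22-4-16 18-25 5-9 6 29 10 21 17 10-2 16 14 7 4 16 1 3 5 38-3 13-3 14-19-2-6 1-10 14-14 1-4 6-6-2-13-13-17-5-13-10-8-6 0-4-4z"/><path data-summit="147 171" data-summit-m="534" d="M192 95l-5 1-6 7 0 9-6 4-20 10-21 6-6 5 0 10-7 11-12 30-8 11-10 3-18-8 0 19 15 21 55 1 19-8 15-16 1-15 17-24 29-11 11-1 15-12 9 0 7-9 3-7-10-6-10-6-18-5z"/><path data-summit="31 395" data-summit-m="591" d="M96 297l-23 4-28-1-7 2-14 17-8 6 1 139 28 0 3-4 4-33 4-5 11-6 3-14-3-18-10-23 13-12 3-12 14-17 5-11 10-8z"/><path data-summit="301 122" data-summit-m="416" d="M262 50l-14 2-17 11-4 8 0 14-4 7-12 1-11-2-9 4 40 20 18 5 23 14 15 3 17-3 29-15-1-15 7-22-9 3-21-1-11-12-14-5-15-14z"/><path data-summit="266 186" data-summit-m="583" d="M271 133l-3 0-9 15-9 0-15 12-11 1-25 10 10 14 0 7-11 18-2 21 11 3 10 0 5-2 37 1 18-9 9-14 9-8 3-7-2-20-28-25 6-16z"/><path data-summit="455 17" data-summit-m="416" d="M463 16l-47 0-1 12-5 8 17 2 18 11 8-1 11-7z"/>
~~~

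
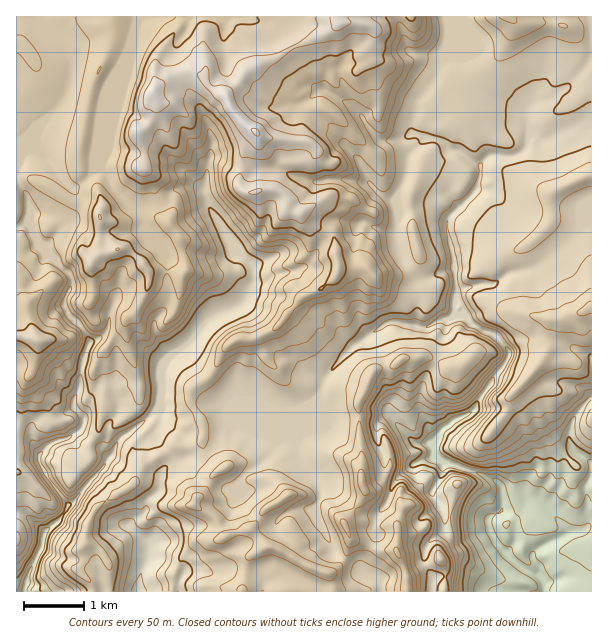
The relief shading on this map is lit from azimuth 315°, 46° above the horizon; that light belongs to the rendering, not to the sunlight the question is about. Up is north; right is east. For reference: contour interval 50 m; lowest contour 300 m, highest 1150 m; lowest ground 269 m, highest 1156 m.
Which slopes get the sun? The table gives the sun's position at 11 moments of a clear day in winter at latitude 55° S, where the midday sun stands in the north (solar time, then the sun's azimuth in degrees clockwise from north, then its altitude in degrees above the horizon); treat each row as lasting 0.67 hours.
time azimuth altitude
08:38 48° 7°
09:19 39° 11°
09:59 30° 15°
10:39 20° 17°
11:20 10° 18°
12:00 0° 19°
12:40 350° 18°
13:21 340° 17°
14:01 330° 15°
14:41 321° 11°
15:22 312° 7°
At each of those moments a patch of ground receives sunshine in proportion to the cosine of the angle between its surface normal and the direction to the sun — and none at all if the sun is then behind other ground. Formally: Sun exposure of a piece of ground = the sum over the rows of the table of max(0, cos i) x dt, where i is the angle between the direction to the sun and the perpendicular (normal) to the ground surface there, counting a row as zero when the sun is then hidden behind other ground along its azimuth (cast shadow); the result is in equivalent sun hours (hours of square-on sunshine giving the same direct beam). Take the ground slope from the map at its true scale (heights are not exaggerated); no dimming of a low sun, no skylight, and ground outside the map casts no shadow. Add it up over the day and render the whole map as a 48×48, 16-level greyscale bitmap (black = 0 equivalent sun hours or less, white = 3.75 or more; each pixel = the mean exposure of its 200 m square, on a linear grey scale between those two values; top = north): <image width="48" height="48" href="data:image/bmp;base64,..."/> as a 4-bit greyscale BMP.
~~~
<image width="48" height="48" href="data:image/bmp;base64,Qk32BAAAAAAAAHYAAAAoAAAAMAAAADAAAAABAAQAAAAAAIAEAAATCwAAEwsAABAAAAAAAAAAAAAAABEREQAiIiIAMzMzAERERABVVVUAZmZmAHd3dwCIiIgAmZmZAKqqqgC7u7sAzMzMAN3d3QDu7u4A////ACMhAWVkVGWImah4l1RpmGh4aHdVVUeJhxMyJnRUZ4WamZdmYxR3dTSaQ2ZGi7Y0ZxKal1Z1V6ZEREMiFt/lIhF5ZZSat0RGdyJ4hFumVXpCEnlVu5hiBHior8y6ZEWXdnU9yqy4QzWIhjS+mJdEiZp0XpqXJFM3iLMFumZkECJGfMuIipY3h3iZiIhkVmVlNVAArnEAMwADrN1iWHa9ZptSyWUxVFVkNCMlGdYAN6uWiIv6IDncUUnN1kMREkUyNDSzEt2kJIreh3eL/9mIWIr/aEIAAiIjNEtzck7LhnvaUViK3JdmiZf8i/oQABEzM7w2difJhGiayWerqHZUqZeK5jAAAAIjVnNaqYJpunRWnbqZh3eMu5qGUhEAAAAUUHIEqkE7iZiGiqmId4mqq5yDFJphEQEjEWMhBmQSiKhniYd3d3d4msoiAEvpMxESIyE3k1RjF4dpmHd3d3d2dmIiAAKOgzISJwAjQUZmRWZod3d3Z3dmVBAQAAADU0MhFQEkJEZWZ2dkRmZkNFdnkxAAIAAGxSRFQTEzITZmeGimNFQyRneIlhABMzIRfFJUEHZCI0NEdmm6UhIkZlWJvGIRJmQgOqQhJUQRImNEdEaJgQA3ZEVZv+yHa8lSGJlnlxIhIXg1MRJXpxESIzRVm7z+zLvNMmiGQJvt5AQyEwE2r/6SJERTNYnO7L/TAkVCJKzdgTVjQ0Eke//8RFUyIBMgF7ghNERVQ3hnIjSaQkQyNYuqsyESEAEzMkI2eKzcp6lBWmRYc0UxEkepmCABEBRmZUWJqqqrvJyTJmM1dWVBEzWKrMgREUVnh0N5qYiZq6rcMyIzN3hWdlRmmqp0Nph1andDSJiJmbm3JXMCnJmqiHM0ZEV5m8x0Z1eHZEaIiYl1qqhn2XZjRDIAAzaZvKhnmVaIh1VniKc2nJnch1aJZCEgADSLu5domEaImZZWeIZ2eWRXdVrJUhITAUeodkaJh3iIiZlmd1ZmV4m6iKh3QREkRlMzFIeJc3uIiIeHd2RFZ6uWZol1IQATesdmfsdmdja5h3ZVZ1NYl6tjEkh0M1qHvN/u+kV2ZlN3d3iFInmqVahRAmYyWKvdpiEzYzWIZmZnd4rMpZqnZnd4iHITWoVEMjJGc2eId3l5qqqrzXh3dneJdzExNmITRmbcJZh4eJQ0VpmZq3d4h2dzRSUxJEM0V56TOpiIlSRUZ3iIiWeIiGeJhEUTIzbO/thDpSVVRFVniHZXeGZ4iHeMhEJSEn/6moVKlFVVZmZnd3dlVmZniGd5ZVZhFbp3ianIE1VWZmd3d3iHZWZmeGd5p4hCWXVmZntSJFVFZmd2ZmZohnZmeGZ4uoZFrnRVZUJTNFM1Z3dmZVVmd2d3eJV3q8qIiqdURVVmZDREZ3h2ZVZmZ2eHd5dnrKy6qby4REQ0ZWqnZneHVVZlVniId4hnjJm6mZmqpzIjRVUgNnd3UjRERoiHZmdnire5iYiImpYhE1USV3dkQhEiR4h2Z3dnibutuJmHd3Z2erYlh3dCNXd5qA=="/>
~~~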